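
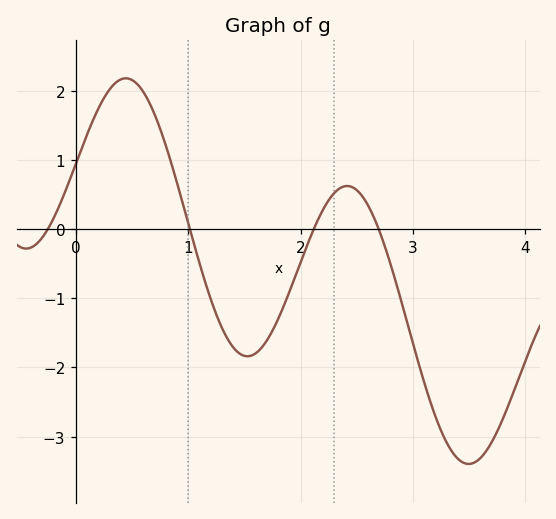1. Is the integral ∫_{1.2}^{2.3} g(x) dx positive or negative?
negative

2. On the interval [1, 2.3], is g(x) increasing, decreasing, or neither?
neither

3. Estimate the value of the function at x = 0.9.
0.665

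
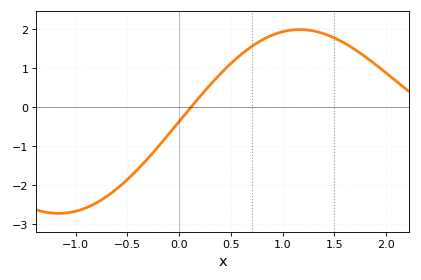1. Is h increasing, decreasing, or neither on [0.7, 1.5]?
neither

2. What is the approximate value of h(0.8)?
1.7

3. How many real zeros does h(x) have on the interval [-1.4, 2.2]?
1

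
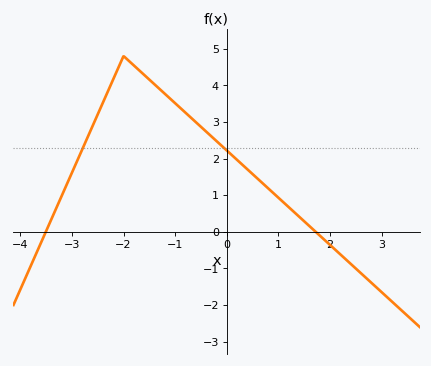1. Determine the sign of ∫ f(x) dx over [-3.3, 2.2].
positive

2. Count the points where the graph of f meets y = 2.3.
2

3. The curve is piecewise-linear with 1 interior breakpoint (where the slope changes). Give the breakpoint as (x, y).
(-2, 4.8)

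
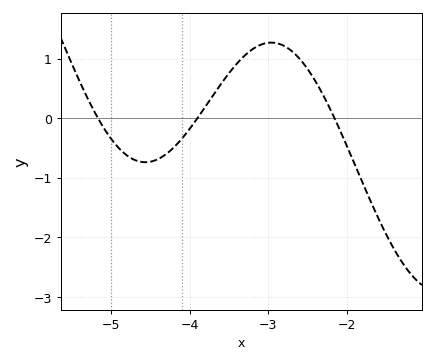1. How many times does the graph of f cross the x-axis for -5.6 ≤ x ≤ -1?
3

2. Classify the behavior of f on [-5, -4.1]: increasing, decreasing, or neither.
neither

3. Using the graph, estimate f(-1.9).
-0.8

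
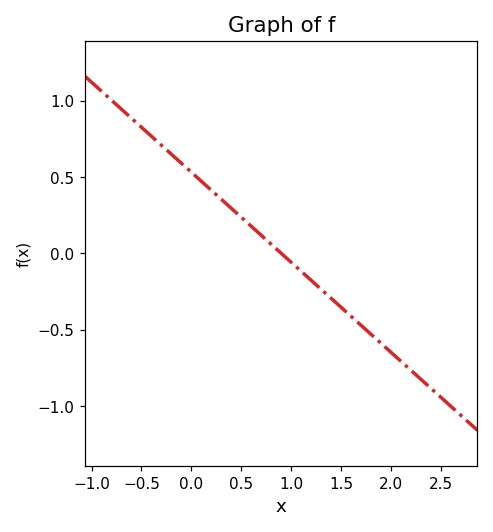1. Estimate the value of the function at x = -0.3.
0.7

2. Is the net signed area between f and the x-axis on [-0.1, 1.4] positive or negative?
positive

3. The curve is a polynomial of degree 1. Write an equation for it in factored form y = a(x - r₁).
y = -0.59(x - 0.9)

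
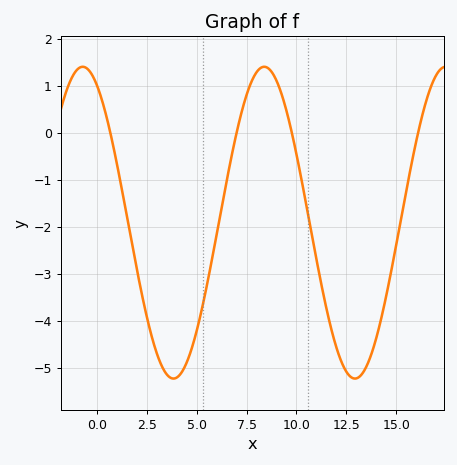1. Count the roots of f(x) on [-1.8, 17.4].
4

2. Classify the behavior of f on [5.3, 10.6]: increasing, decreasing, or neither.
neither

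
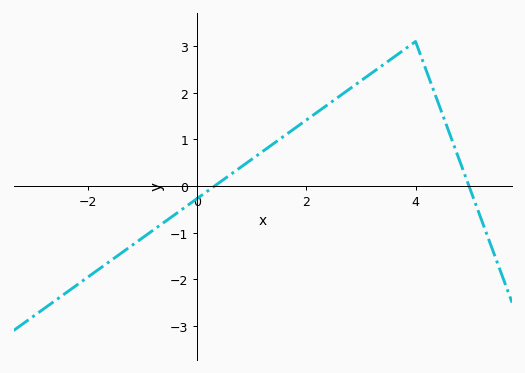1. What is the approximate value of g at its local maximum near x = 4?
3.1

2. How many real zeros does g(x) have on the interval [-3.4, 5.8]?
2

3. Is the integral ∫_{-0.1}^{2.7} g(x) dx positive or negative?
positive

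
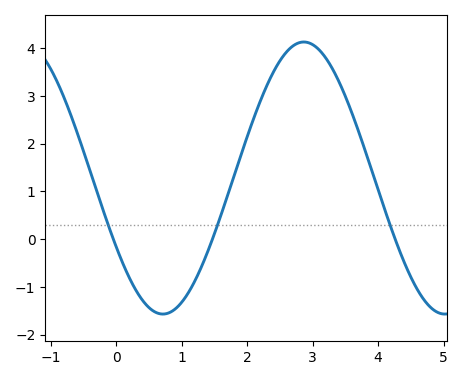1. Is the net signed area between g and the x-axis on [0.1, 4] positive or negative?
positive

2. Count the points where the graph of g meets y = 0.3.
3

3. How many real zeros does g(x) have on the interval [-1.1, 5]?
3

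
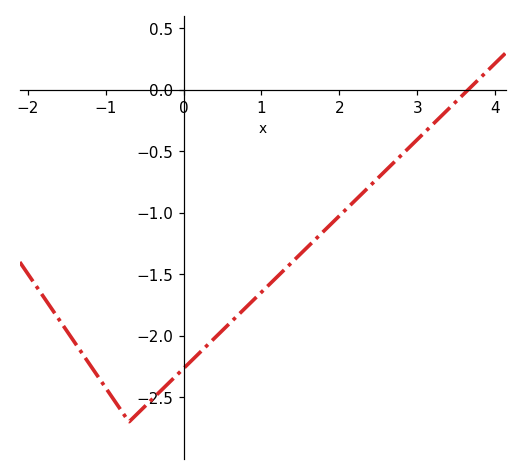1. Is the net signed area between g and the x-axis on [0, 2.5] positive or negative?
negative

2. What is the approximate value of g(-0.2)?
-2.4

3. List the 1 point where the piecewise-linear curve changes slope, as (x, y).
(-0.7, -2.7)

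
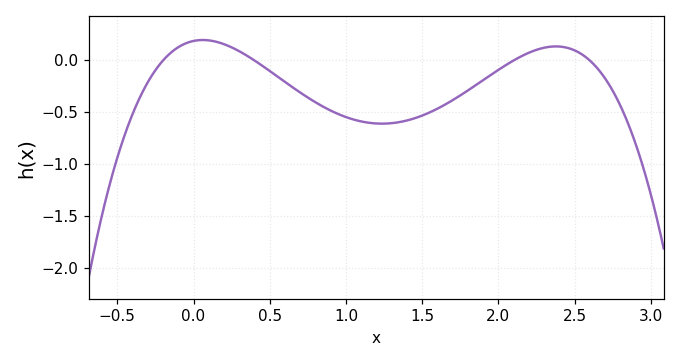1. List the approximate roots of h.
-0.2, 0.4, 2.1, 2.6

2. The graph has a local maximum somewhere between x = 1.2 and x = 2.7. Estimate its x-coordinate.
2.38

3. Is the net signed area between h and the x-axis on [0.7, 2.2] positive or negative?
negative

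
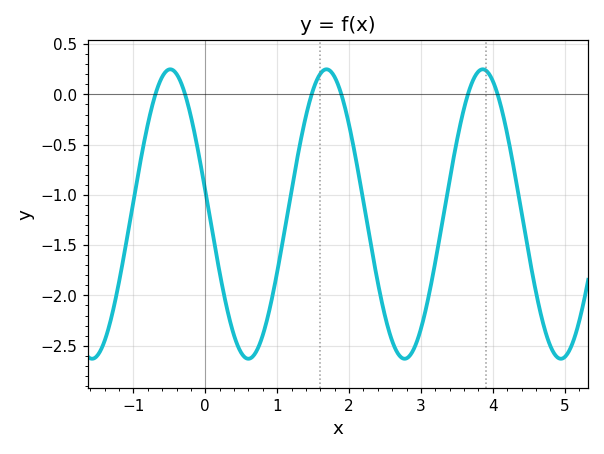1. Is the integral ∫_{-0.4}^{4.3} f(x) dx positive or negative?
negative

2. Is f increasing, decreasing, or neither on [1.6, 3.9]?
neither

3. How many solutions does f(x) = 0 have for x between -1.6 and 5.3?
6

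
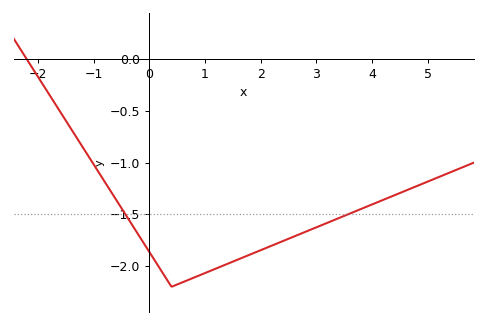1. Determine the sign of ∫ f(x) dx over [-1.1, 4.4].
negative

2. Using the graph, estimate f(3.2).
-1.58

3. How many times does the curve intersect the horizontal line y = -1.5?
2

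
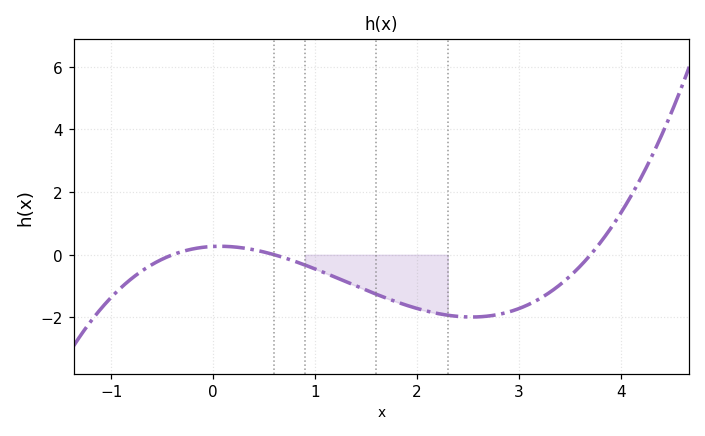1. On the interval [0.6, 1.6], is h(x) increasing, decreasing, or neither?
decreasing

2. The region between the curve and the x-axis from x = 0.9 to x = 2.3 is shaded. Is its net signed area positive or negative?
negative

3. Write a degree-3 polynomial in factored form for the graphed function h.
y = 0.3(x + 0.4)(x - 0.6)(x - 3.7)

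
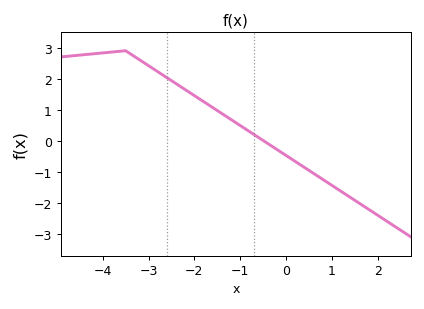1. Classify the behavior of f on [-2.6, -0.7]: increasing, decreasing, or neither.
decreasing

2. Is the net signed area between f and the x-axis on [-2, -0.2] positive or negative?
positive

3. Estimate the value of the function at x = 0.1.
-0.566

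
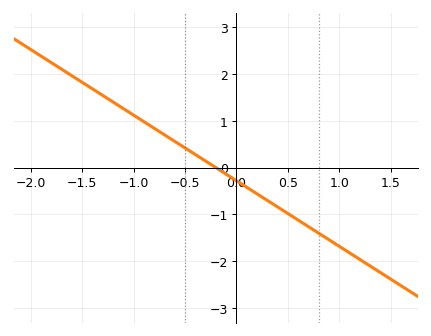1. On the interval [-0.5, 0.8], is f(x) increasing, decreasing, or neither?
decreasing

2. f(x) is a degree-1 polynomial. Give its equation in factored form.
y = -1.4(x + 0.2)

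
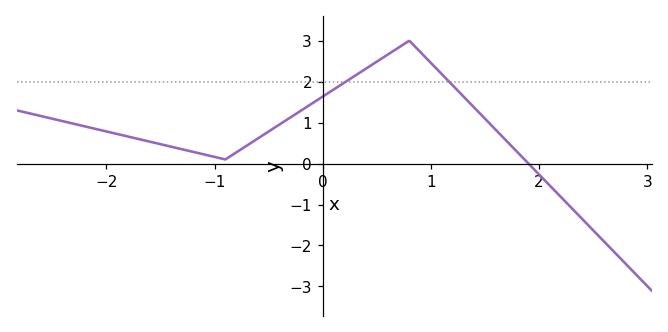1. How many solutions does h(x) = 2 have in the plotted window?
2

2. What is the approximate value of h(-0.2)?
1.29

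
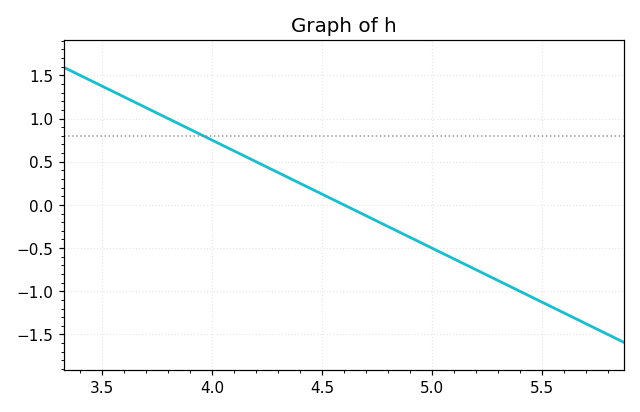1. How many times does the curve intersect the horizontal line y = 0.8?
1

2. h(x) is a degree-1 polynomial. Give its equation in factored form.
y = -1.25(x - 4.6)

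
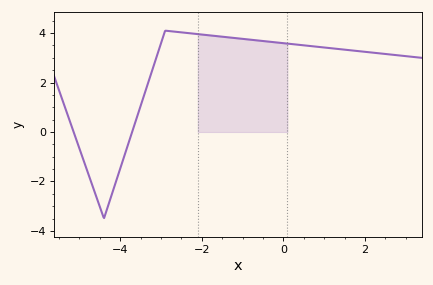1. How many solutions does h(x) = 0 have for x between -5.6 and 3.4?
2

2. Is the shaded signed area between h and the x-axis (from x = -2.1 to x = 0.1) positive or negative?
positive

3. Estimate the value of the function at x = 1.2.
3.4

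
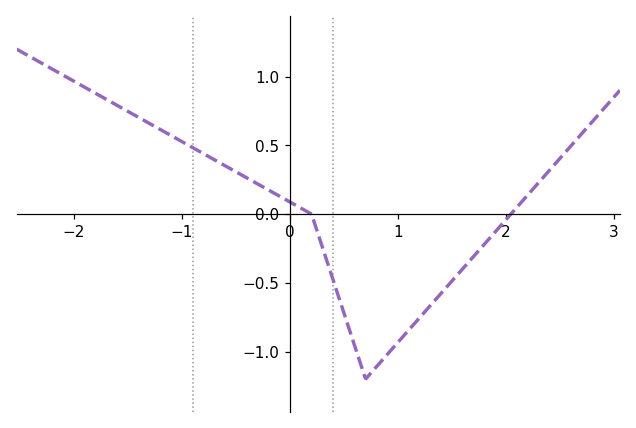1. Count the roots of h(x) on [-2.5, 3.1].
2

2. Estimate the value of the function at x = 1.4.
-0.576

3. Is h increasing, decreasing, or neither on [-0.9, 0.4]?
decreasing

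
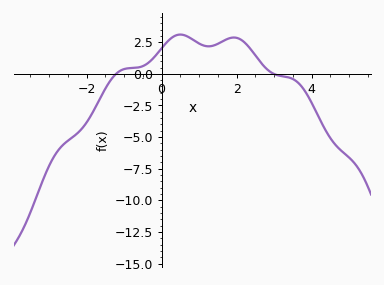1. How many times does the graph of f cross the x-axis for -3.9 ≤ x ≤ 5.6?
2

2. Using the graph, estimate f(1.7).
2.68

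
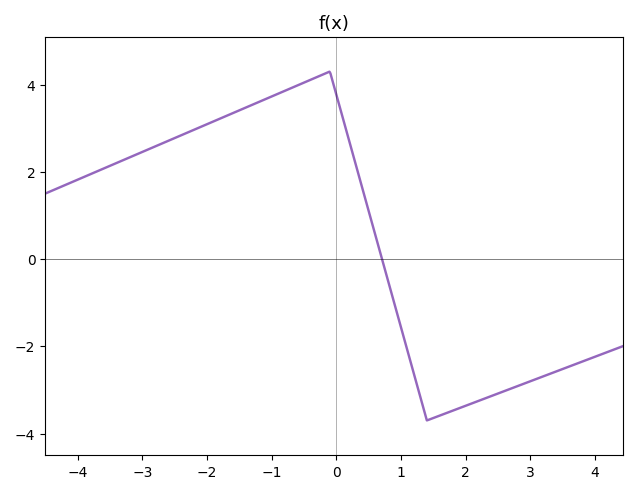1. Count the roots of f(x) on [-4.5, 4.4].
1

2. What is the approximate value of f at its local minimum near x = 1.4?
-3.7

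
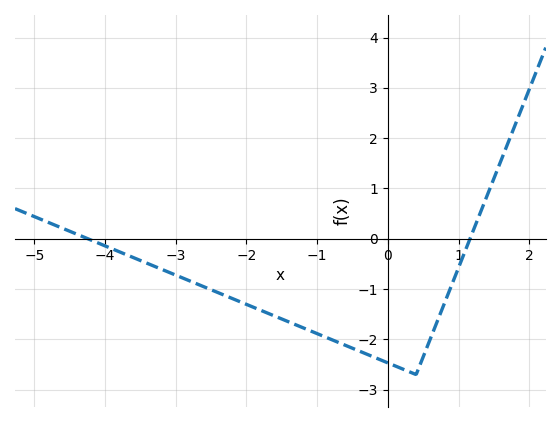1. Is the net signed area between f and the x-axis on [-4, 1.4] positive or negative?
negative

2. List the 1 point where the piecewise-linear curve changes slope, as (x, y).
(0.4, -2.7)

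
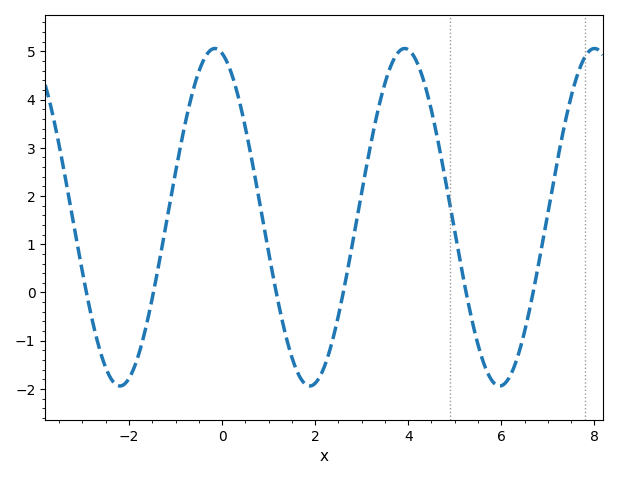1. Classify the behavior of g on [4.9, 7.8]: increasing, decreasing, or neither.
neither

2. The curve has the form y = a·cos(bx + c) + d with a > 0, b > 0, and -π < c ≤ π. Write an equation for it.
y = 3.5cos(1.5x + 0.24) + 1.56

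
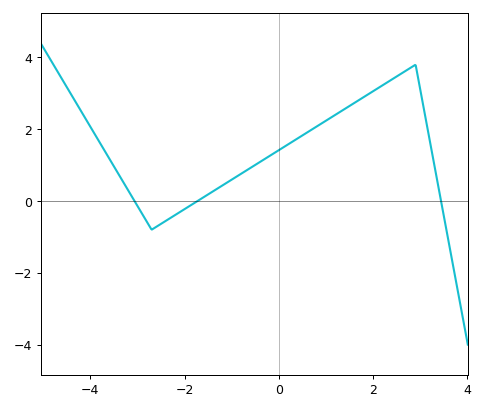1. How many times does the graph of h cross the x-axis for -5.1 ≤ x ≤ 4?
3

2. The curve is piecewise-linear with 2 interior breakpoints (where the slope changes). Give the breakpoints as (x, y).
(-2.7, -0.8); (2.9, 3.8)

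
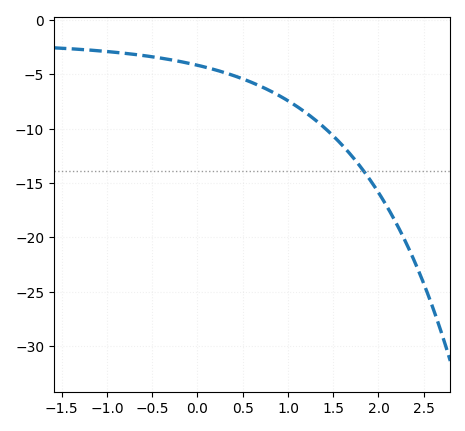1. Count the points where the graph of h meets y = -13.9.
1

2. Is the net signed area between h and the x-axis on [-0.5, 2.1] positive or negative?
negative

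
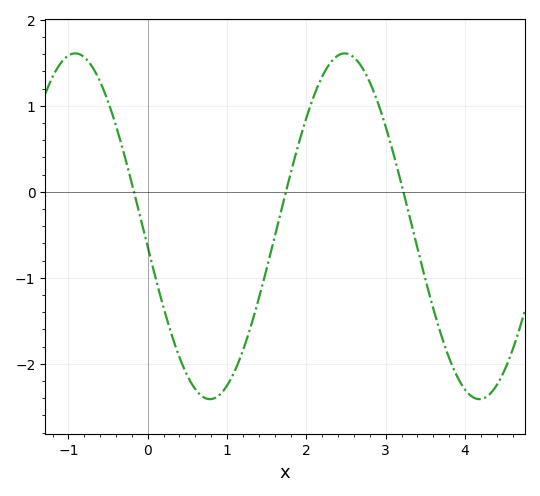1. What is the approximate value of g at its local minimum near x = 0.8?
-2.4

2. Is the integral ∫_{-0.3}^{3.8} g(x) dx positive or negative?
negative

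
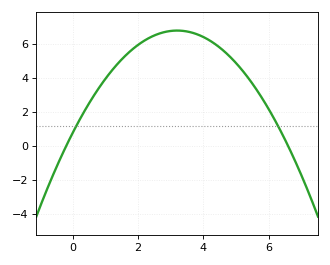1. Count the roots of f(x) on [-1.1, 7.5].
2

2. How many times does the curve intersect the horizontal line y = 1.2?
2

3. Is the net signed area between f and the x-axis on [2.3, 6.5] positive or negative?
positive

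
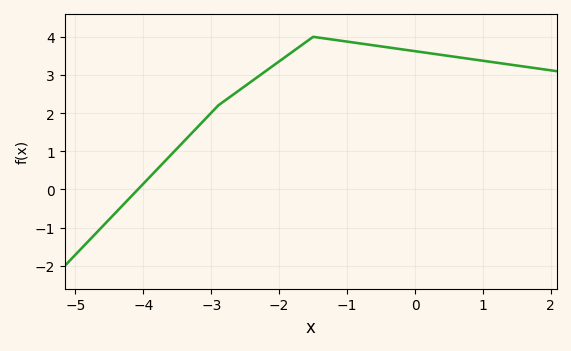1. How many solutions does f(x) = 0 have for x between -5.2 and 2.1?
1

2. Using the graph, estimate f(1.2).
3.32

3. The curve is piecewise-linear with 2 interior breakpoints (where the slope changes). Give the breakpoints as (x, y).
(-2.9, 2.2); (-1.5, 4)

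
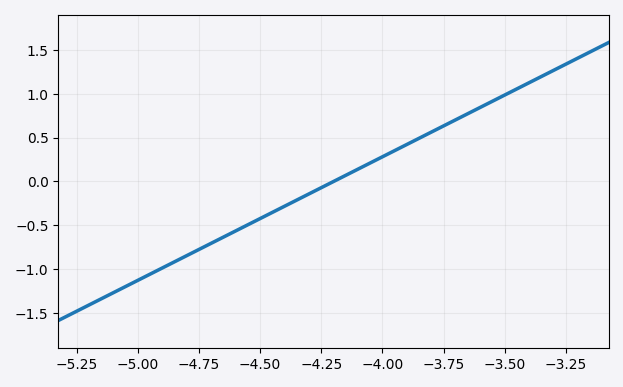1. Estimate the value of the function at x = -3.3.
1.27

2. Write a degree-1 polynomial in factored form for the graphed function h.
y = 1.41(x + 4.2)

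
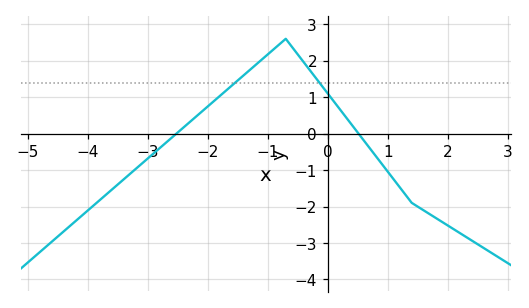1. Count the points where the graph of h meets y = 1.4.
2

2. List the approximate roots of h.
-2.52, 0.513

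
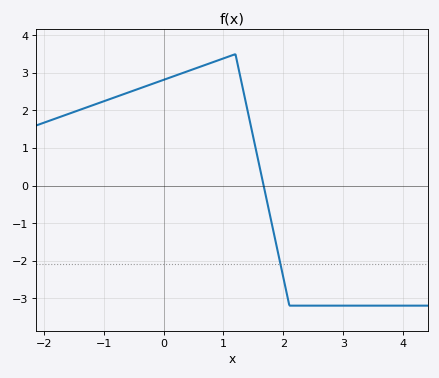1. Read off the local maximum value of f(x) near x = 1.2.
3.5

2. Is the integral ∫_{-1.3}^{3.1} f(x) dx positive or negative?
positive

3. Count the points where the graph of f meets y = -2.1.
1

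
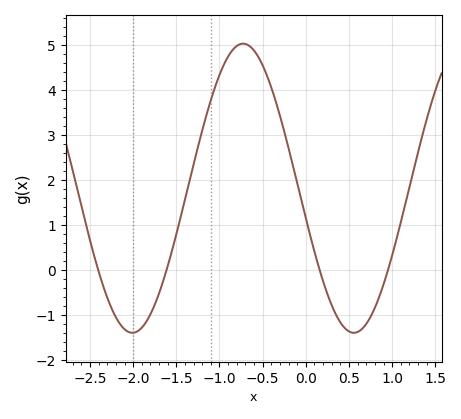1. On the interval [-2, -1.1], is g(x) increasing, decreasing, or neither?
increasing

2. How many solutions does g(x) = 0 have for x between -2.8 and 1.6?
4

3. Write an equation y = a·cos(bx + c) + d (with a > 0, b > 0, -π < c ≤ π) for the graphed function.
y = 3.22cos(2.5x + 1.8) + 1.82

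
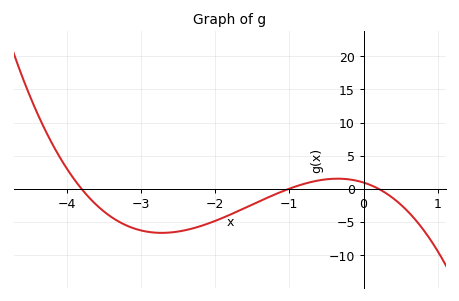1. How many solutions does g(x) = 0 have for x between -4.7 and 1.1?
3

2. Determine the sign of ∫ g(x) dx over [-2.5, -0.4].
negative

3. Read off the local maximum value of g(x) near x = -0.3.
1.52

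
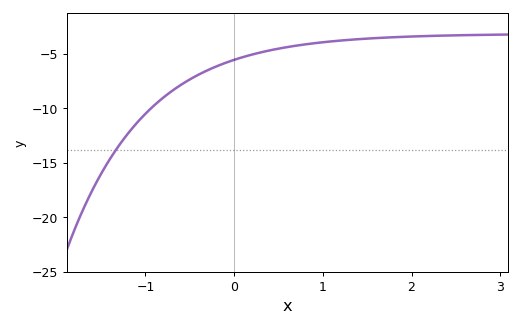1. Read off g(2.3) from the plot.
-3.33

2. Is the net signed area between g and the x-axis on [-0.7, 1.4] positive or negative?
negative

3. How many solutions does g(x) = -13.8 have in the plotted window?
1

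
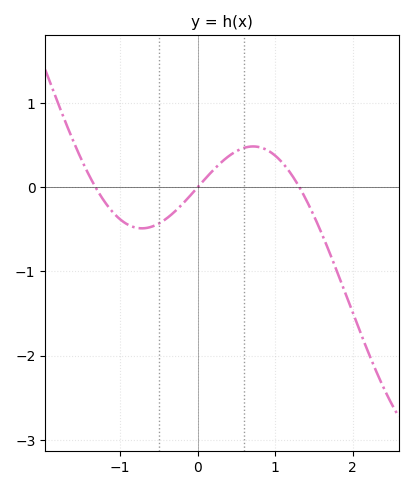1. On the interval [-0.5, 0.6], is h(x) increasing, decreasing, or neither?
increasing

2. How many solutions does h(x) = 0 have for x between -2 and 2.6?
3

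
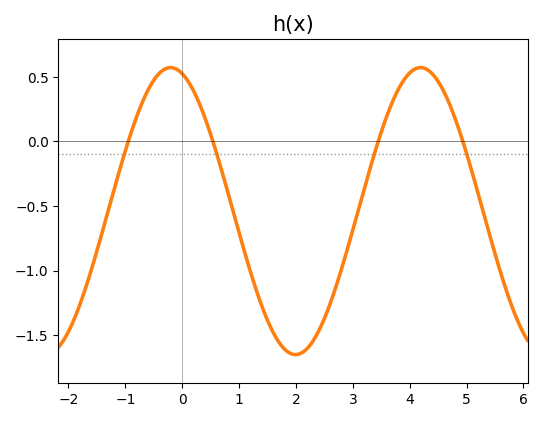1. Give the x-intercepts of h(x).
-0.947, 0.539, 3.45, 4.93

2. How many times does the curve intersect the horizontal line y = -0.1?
4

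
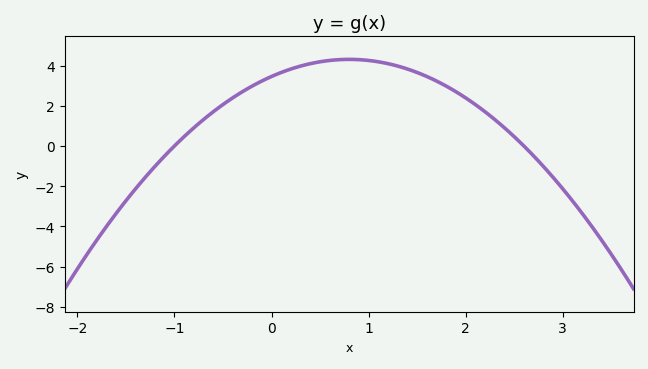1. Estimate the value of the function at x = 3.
-2.2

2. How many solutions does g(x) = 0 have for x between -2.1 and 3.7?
2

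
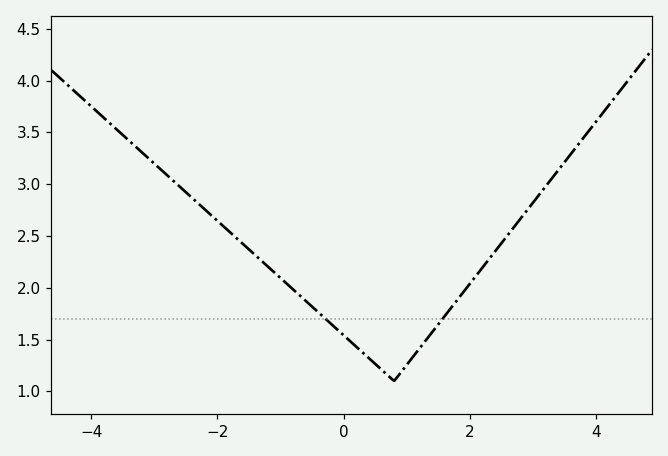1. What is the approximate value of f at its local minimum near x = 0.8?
1.1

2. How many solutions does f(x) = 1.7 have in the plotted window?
2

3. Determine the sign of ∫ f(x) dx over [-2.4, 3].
positive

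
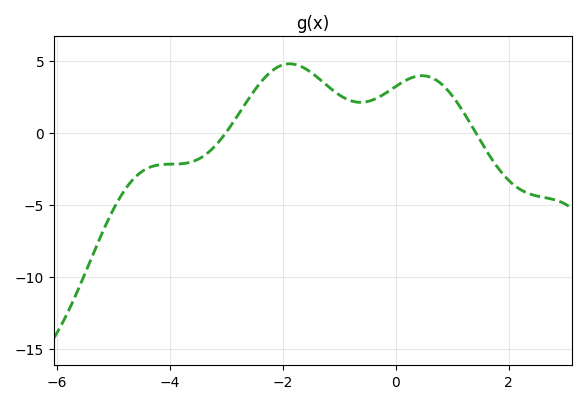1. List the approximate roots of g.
-3.01, 1.41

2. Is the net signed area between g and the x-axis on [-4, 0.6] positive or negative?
positive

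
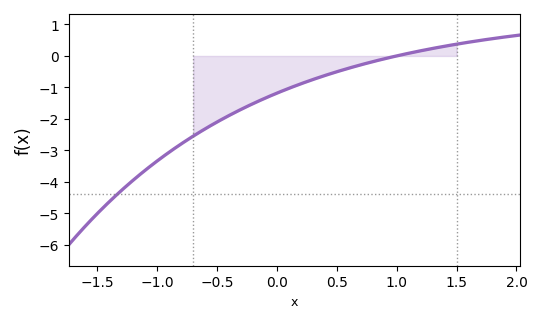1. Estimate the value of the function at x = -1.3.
-4.3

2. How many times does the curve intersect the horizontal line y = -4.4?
1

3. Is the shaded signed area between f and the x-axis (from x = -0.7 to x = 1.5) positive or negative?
negative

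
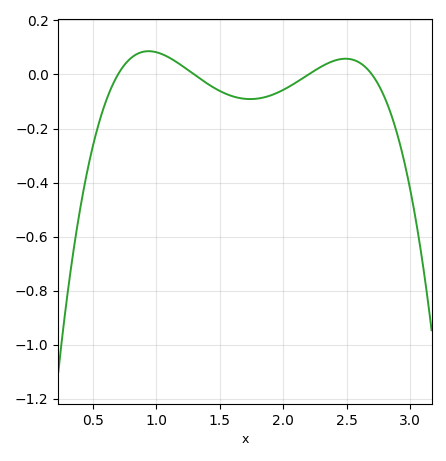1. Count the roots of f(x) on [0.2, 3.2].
4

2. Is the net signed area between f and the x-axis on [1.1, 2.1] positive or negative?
negative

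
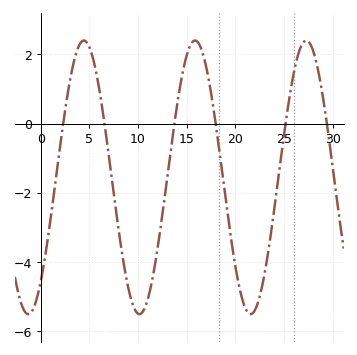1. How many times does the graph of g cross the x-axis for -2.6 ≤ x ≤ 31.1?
6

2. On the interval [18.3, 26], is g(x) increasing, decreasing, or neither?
neither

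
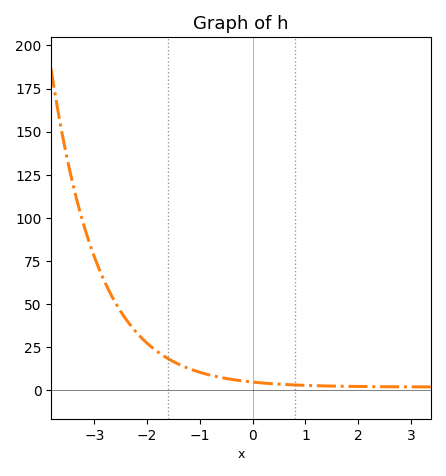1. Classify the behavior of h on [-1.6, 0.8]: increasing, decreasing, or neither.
decreasing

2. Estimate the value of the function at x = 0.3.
5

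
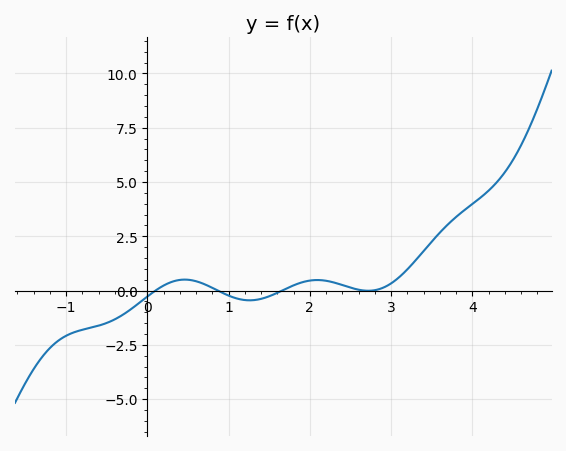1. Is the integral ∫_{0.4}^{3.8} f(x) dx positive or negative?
positive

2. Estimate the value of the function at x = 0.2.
0.2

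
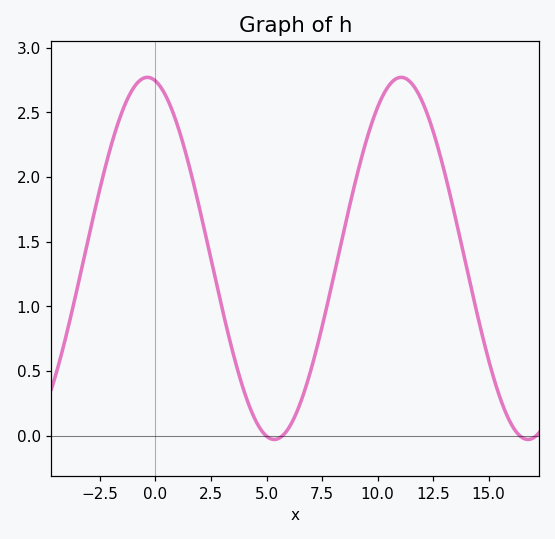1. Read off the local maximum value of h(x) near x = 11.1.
2.77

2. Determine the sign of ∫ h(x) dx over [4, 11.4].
positive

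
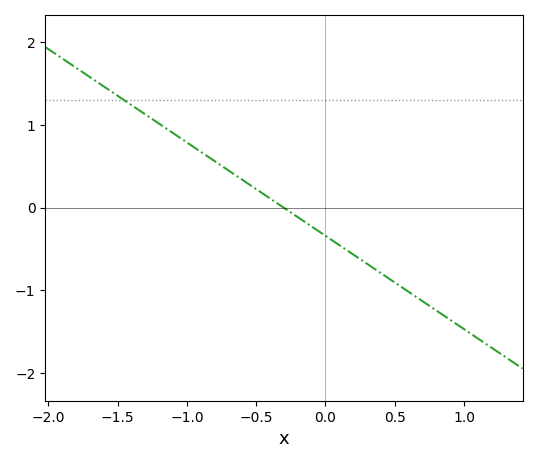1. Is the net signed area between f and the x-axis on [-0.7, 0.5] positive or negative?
negative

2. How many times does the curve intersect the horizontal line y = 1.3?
1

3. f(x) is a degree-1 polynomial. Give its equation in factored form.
y = -1.13(x + 0.3)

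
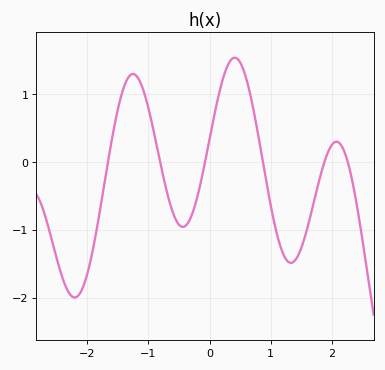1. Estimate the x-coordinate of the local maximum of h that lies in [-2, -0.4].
-1.25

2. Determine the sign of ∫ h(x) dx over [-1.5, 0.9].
positive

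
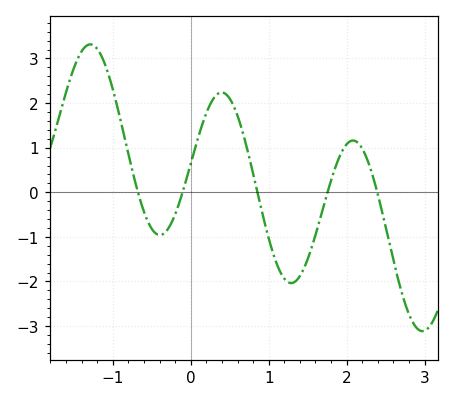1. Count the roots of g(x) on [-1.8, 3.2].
5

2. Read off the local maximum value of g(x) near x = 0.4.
2.24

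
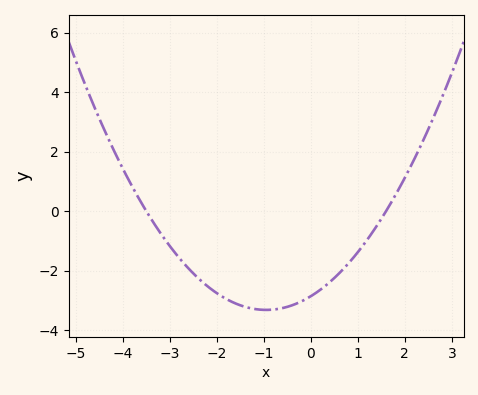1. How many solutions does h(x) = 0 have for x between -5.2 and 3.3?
2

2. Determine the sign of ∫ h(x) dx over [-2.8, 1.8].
negative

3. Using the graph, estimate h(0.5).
-2.2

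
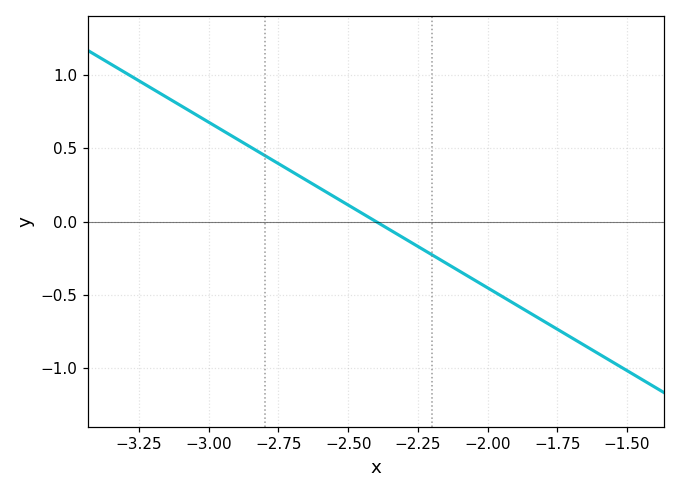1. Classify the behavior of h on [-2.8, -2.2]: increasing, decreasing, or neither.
decreasing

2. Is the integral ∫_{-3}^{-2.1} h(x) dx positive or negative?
positive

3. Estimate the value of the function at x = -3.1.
0.791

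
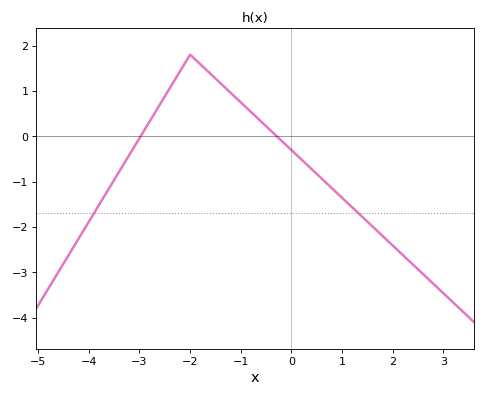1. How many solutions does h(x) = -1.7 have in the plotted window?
2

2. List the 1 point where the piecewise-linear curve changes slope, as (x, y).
(-2, 1.8)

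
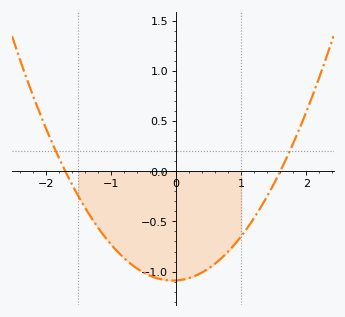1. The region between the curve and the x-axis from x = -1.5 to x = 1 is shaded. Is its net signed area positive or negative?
negative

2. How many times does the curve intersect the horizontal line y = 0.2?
2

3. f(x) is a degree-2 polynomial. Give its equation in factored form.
y = 0.4(x + 1.7)(x - 1.6)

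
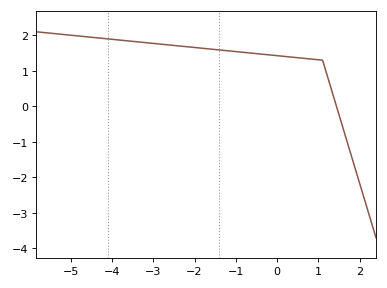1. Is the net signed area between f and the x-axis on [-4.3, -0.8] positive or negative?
positive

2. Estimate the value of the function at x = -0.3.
1.46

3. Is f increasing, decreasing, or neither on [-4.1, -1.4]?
decreasing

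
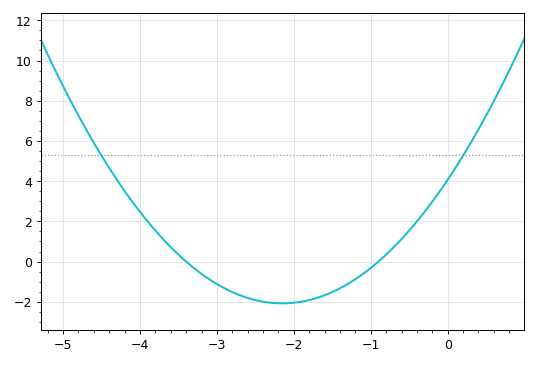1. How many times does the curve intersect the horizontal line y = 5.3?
2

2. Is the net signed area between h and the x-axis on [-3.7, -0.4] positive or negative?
negative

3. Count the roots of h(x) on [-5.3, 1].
2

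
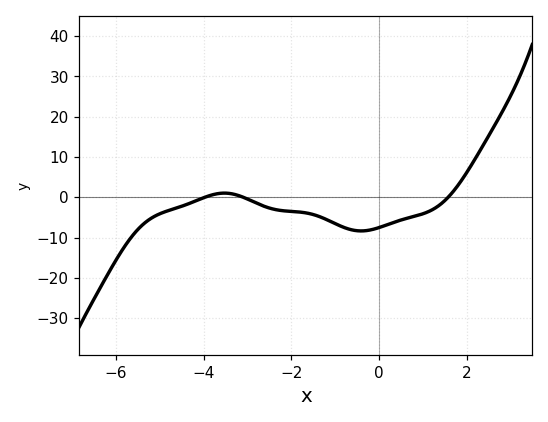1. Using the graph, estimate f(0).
-8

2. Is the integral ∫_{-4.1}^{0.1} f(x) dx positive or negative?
negative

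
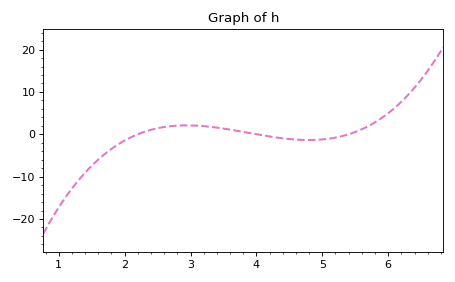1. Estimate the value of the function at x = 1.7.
-4.64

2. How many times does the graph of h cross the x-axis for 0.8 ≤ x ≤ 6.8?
3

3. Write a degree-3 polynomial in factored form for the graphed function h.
y = 1.09(x - 2.2)(x - 4)(x - 5.4)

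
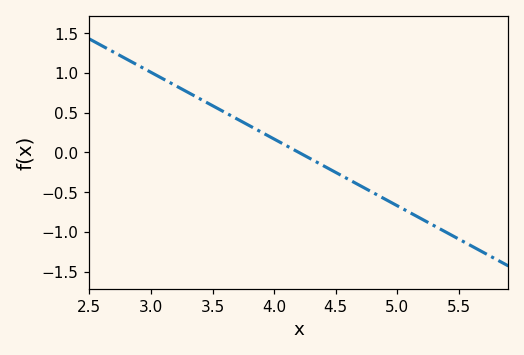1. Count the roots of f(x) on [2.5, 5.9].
1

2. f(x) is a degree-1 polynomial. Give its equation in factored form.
y = -0.84(x - 4.2)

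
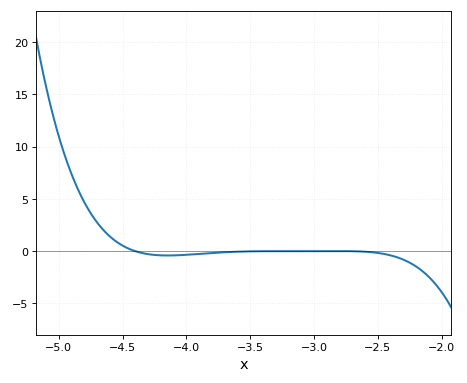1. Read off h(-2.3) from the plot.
-0.803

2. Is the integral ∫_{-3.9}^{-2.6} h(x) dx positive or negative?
negative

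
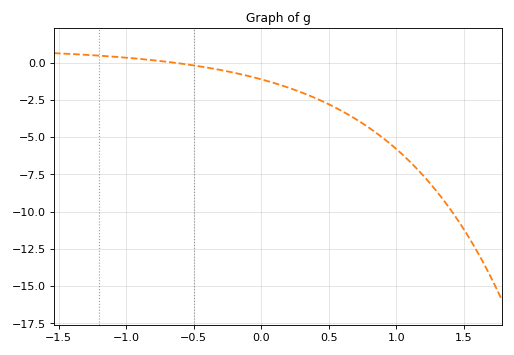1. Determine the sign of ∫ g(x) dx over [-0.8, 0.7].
negative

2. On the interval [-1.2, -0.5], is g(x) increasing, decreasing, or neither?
decreasing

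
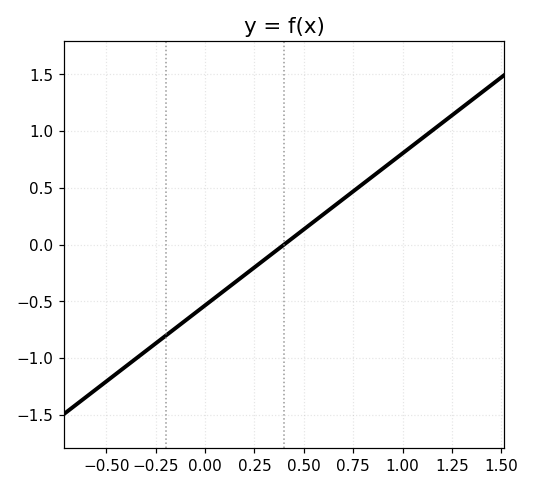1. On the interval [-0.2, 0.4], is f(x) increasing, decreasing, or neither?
increasing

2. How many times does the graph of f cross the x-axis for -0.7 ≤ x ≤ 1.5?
1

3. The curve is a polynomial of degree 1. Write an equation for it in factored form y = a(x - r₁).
y = 1.34(x - 0.4)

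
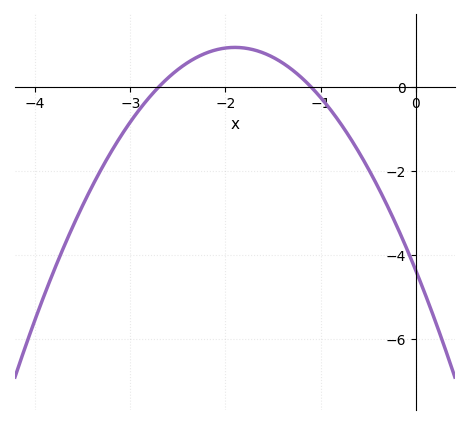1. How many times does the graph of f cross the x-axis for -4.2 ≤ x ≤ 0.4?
2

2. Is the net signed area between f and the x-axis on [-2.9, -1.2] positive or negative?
positive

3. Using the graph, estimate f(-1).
-0.25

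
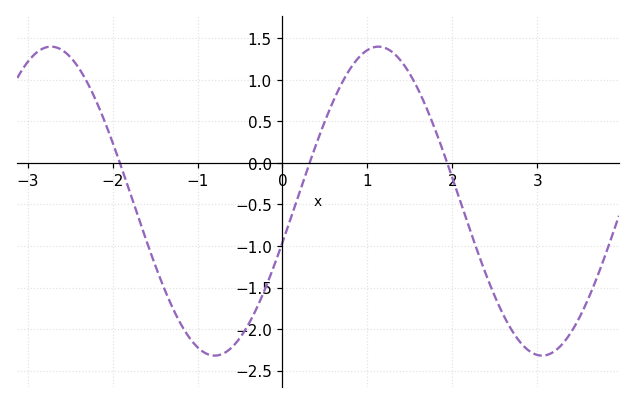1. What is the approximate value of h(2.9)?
-2.26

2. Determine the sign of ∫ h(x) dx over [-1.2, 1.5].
negative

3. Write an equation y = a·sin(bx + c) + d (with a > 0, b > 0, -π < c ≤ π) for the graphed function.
y = 1.86sin(1.63x - 0.27) - 0.46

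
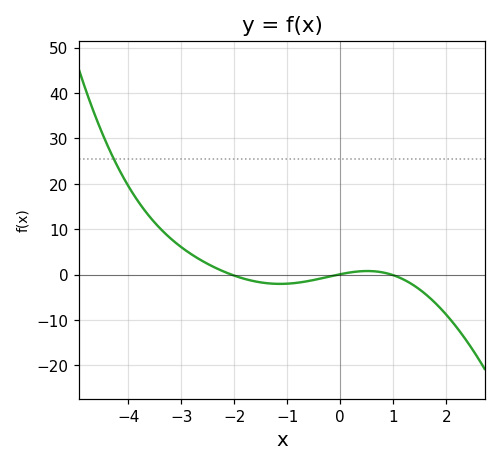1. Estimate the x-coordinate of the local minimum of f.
-1.2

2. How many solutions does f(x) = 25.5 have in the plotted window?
1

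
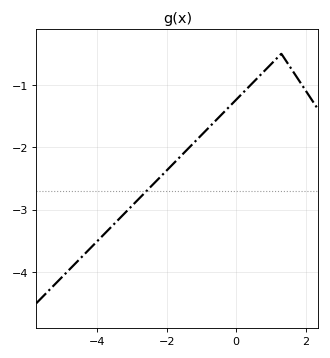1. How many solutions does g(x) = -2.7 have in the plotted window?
1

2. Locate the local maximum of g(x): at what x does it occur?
1.2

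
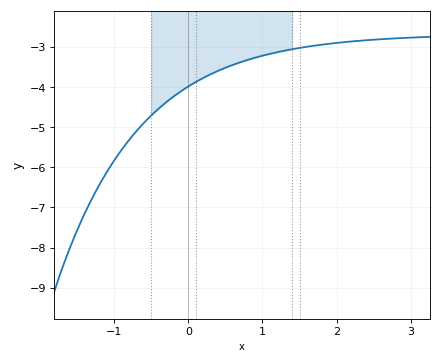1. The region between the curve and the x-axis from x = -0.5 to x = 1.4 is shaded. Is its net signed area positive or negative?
negative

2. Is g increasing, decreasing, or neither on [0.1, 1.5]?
increasing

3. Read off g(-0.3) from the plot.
-4.39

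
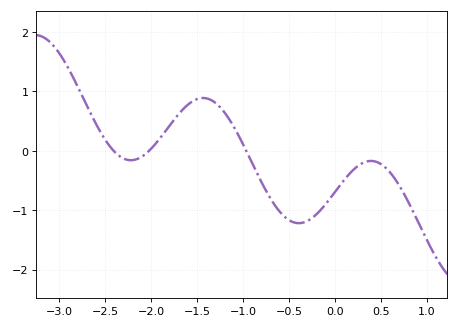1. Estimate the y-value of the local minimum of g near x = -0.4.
-1.2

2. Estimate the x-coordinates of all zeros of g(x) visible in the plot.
-2.4, -2, -1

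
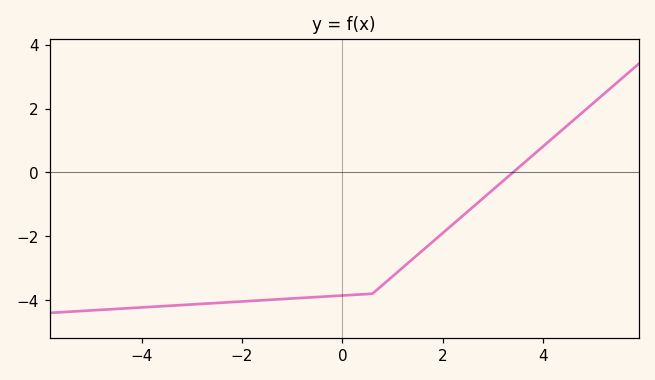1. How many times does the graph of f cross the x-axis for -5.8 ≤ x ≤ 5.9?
1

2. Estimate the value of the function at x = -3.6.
-4.2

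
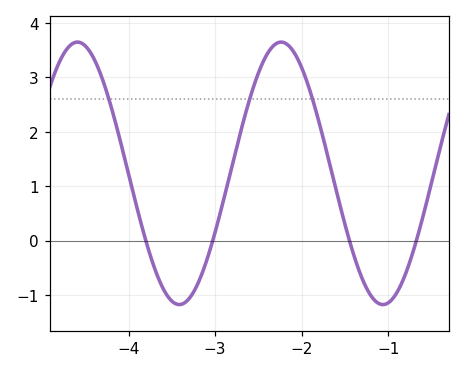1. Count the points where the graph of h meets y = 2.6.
3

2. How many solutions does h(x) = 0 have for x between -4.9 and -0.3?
4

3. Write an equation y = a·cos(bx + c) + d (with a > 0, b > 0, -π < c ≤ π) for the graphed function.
y = 2.41cos(2.7x - 0.31) + 1.24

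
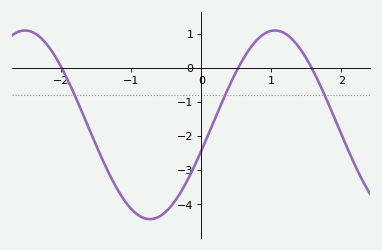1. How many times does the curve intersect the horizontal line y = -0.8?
3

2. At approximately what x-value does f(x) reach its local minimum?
-0.7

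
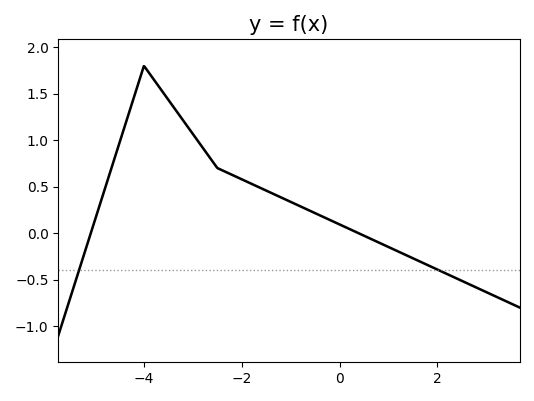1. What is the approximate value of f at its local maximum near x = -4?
1.8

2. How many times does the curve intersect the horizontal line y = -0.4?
2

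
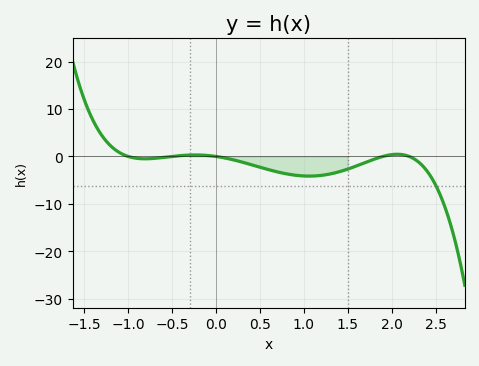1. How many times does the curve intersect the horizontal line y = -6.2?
1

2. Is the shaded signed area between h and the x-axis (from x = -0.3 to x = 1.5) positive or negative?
negative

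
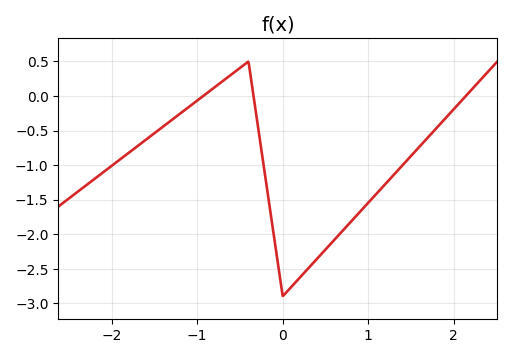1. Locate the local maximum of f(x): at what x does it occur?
-0.4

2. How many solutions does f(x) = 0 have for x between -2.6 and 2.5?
3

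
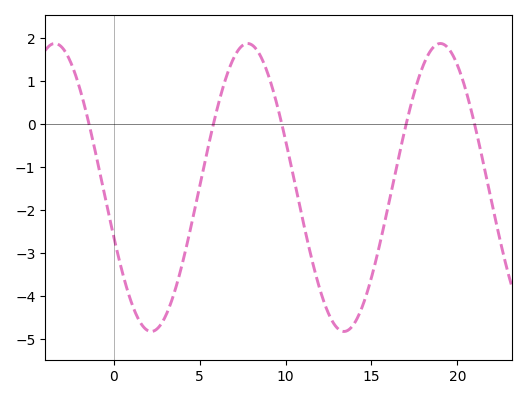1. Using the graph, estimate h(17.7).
1.01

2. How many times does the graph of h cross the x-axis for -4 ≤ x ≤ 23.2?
5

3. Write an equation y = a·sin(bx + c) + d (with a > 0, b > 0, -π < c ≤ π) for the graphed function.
y = 3.35sin(0.56x - 2.79) - 1.48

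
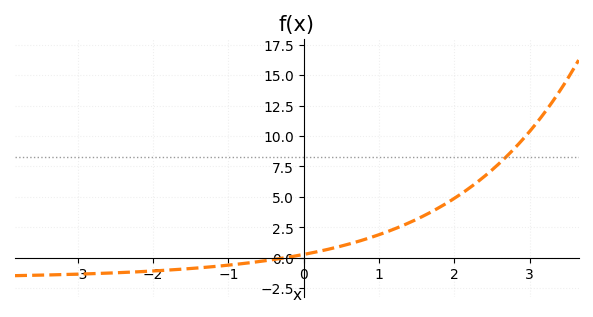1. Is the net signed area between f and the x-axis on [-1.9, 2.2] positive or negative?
positive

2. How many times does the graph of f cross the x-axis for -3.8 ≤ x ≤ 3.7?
1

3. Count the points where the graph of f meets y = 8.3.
1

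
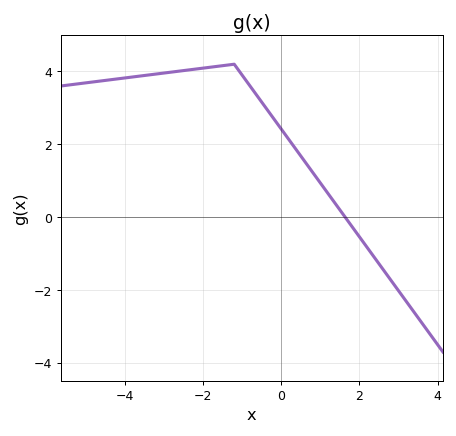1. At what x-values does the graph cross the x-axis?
1.64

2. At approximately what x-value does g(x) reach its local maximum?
-1.2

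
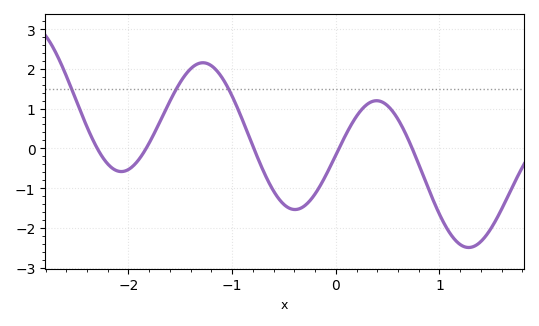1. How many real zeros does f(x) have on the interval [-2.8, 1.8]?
5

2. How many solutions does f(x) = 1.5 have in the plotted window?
3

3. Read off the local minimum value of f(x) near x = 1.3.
-2.5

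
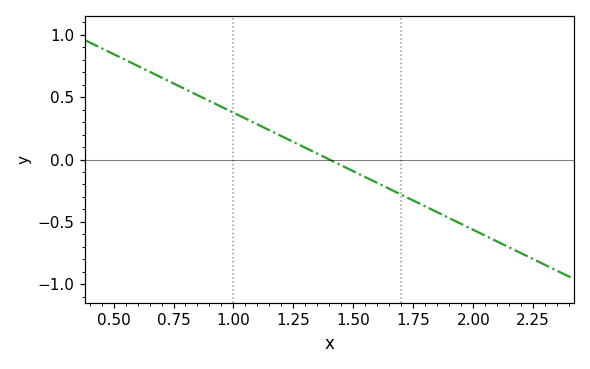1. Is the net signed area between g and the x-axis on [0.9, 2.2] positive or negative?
negative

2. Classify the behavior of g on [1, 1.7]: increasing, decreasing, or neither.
decreasing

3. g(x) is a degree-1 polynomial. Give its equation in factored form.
y = -0.94(x - 1.4)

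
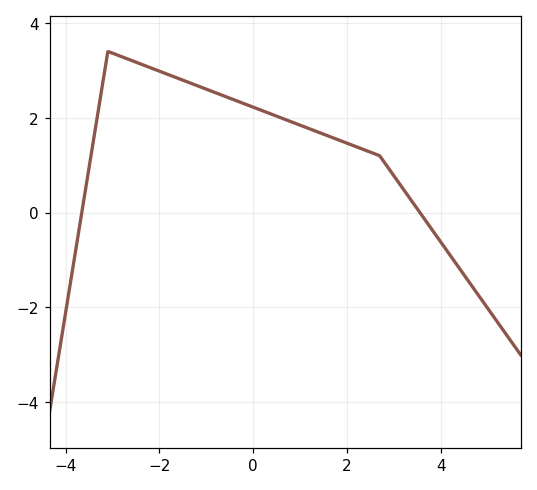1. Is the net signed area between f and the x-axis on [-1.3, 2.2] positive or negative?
positive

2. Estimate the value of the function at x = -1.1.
2.6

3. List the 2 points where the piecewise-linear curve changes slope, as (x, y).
(-3.1, 3.4); (2.7, 1.2)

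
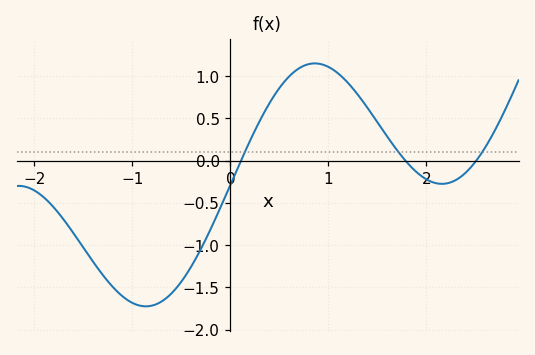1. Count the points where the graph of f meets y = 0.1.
3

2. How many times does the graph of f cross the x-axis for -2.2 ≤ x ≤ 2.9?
3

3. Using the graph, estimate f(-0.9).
-1.72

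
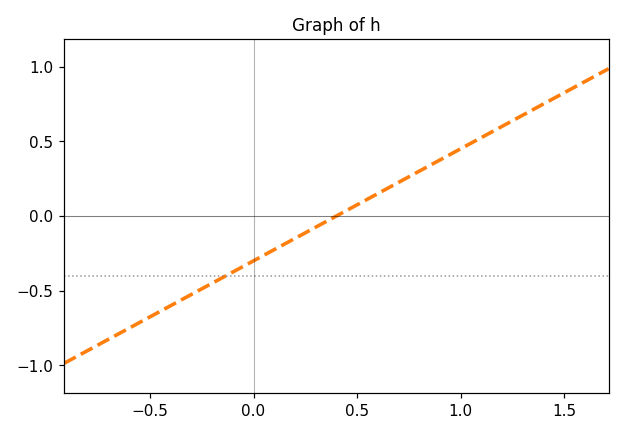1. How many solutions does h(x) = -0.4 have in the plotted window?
1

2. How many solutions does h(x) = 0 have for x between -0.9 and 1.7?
1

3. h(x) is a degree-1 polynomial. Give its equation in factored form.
y = 0.75(x - 0.4)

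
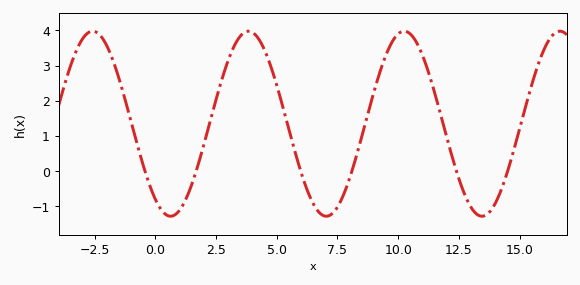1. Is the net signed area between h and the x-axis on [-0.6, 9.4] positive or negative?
positive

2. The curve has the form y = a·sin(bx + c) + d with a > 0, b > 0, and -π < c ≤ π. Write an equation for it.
y = 2.64sin(0.98x - 2.2) + 1.34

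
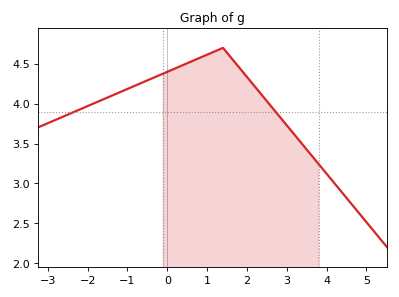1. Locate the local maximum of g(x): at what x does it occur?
1.4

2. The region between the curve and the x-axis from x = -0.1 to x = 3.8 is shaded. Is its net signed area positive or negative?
positive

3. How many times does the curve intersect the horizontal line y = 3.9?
2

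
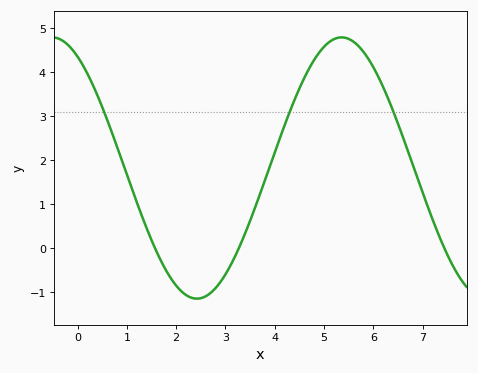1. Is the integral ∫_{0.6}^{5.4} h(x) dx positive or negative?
positive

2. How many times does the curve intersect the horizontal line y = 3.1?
3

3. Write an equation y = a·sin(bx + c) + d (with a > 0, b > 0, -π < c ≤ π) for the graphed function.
y = 2.97sin(1.07x + 2.12) + 1.82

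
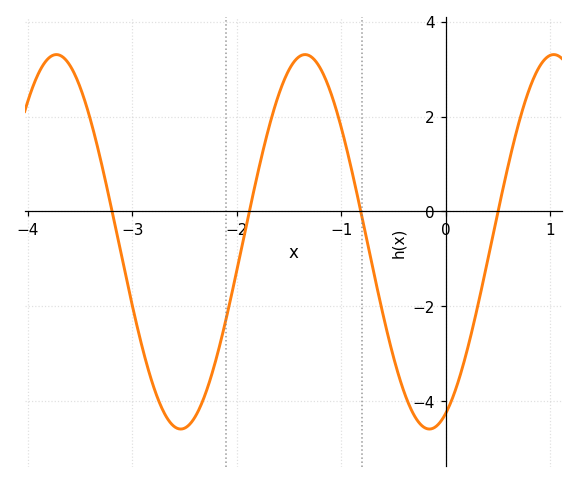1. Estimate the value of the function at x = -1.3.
3.28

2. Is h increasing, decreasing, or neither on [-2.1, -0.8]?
neither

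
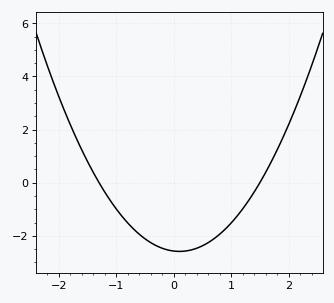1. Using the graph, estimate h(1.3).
-0.686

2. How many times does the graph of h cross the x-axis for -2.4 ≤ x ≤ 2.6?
2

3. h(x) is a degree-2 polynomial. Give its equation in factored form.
y = 1.32(x + 1.3)(x - 1.5)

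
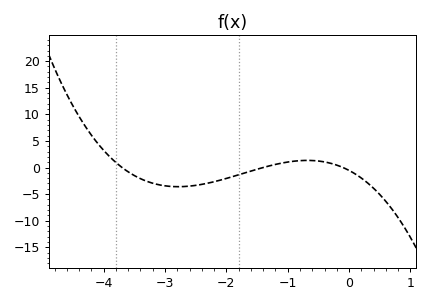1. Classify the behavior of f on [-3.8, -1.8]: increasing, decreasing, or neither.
neither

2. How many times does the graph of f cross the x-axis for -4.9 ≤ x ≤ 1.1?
3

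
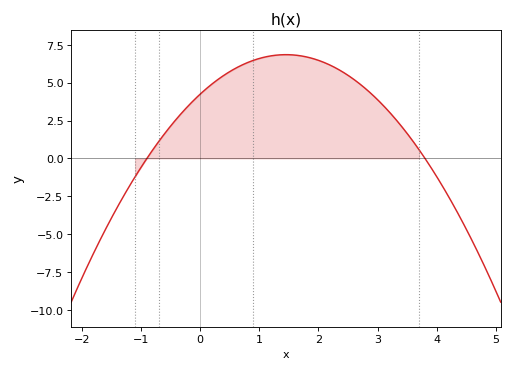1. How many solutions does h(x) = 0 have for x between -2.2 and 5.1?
2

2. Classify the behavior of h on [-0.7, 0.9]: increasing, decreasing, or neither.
increasing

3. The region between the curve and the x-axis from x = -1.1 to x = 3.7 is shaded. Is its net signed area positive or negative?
positive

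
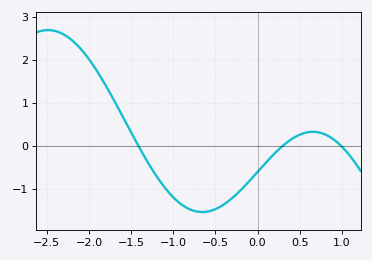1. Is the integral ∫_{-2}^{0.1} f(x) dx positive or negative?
negative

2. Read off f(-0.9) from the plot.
-1.36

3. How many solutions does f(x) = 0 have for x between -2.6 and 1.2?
3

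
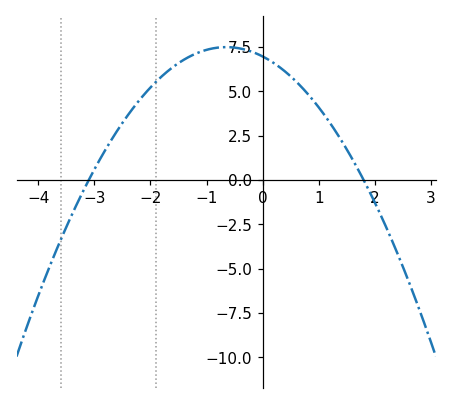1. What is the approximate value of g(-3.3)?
-1.2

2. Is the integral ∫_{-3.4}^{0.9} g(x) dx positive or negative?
positive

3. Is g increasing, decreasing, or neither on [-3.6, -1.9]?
increasing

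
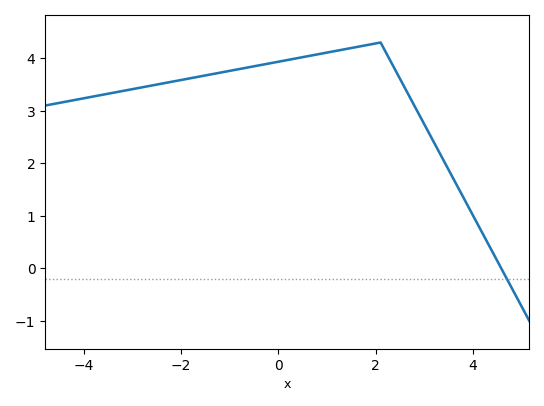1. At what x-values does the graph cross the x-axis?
4.58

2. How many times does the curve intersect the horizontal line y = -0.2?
1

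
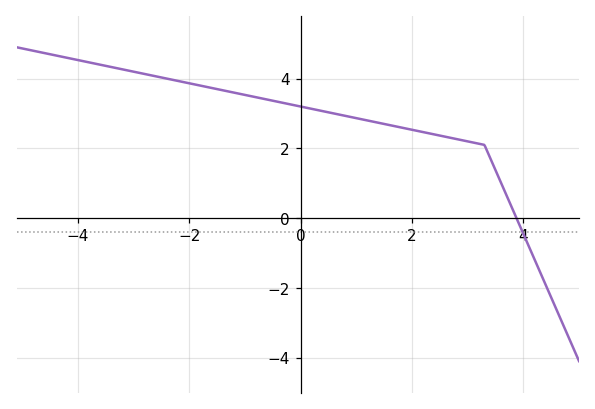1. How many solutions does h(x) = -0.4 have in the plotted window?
1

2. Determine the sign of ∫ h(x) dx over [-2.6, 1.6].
positive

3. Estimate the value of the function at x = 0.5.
3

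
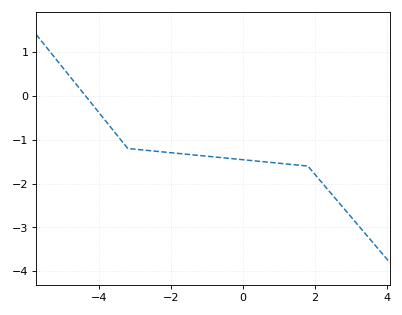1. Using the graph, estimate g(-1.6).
-1.33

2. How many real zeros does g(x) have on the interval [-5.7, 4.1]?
1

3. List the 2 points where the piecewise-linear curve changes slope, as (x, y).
(-3.2, -1.2); (1.8, -1.6)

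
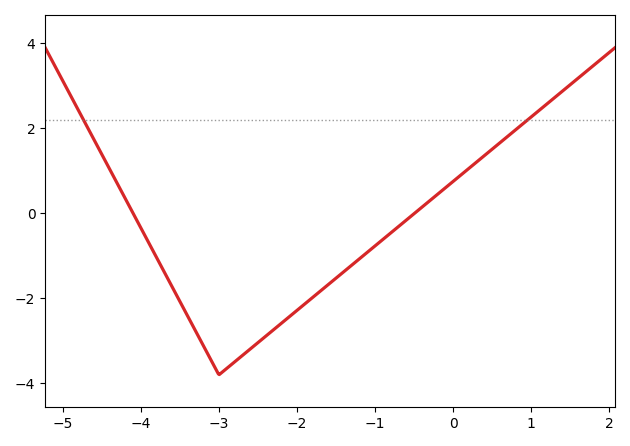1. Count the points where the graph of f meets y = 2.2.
2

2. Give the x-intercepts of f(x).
-4.1, -0.5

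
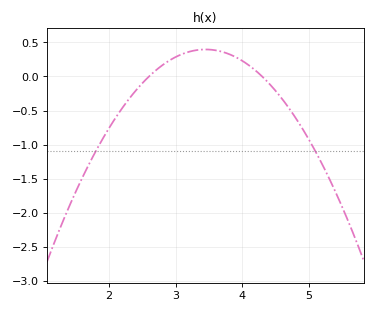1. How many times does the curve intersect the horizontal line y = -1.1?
2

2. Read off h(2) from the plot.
-0.759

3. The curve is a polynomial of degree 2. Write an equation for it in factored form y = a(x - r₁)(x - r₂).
y = -0.55(x - 2.6)(x - 4.3)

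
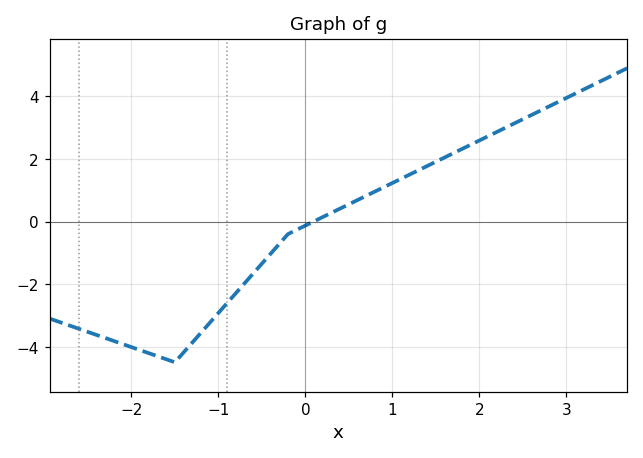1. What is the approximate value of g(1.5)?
1.91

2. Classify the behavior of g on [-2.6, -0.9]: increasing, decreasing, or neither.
neither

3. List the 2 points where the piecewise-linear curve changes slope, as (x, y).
(-1.5, -4.5); (-0.2, -0.4)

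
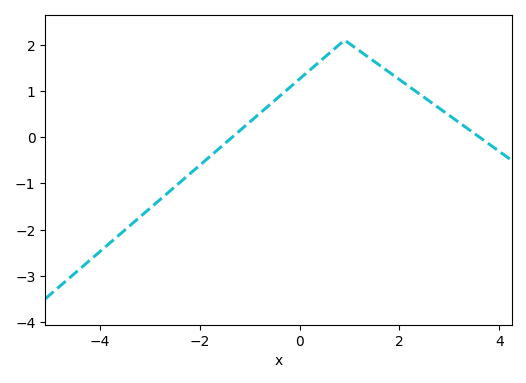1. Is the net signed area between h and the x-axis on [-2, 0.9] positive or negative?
positive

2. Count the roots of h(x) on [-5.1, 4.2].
2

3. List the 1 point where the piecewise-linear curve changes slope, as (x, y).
(0.9, 2.1)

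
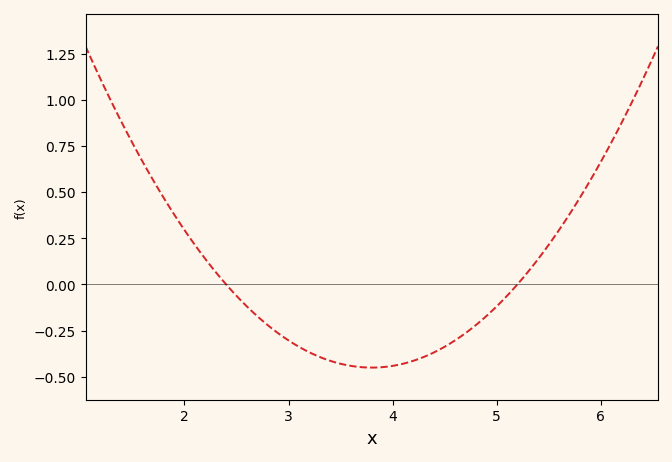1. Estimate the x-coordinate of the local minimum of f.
3.8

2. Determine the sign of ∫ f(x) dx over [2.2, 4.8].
negative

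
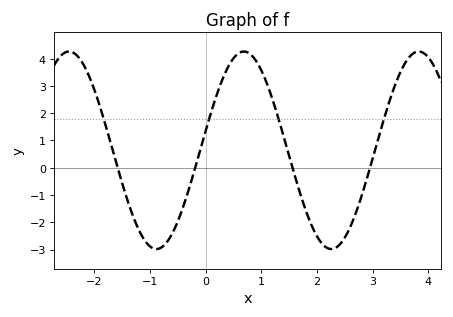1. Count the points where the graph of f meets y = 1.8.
4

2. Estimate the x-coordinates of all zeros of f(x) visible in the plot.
-1.6, -0.2, 1.6, 3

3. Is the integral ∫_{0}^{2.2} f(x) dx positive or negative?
positive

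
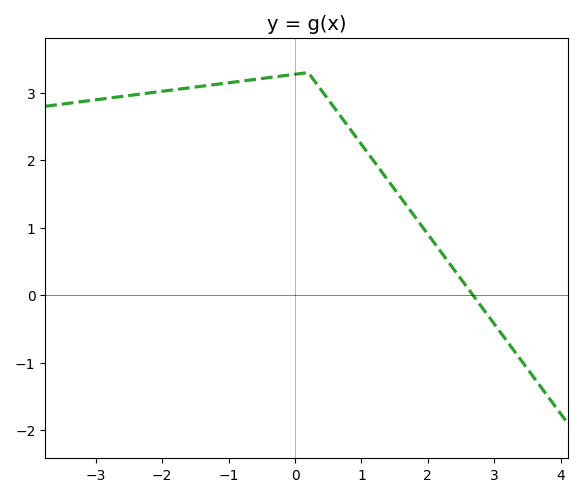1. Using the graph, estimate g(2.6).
0.1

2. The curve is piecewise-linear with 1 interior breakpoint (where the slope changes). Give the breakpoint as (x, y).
(0.2, 3.3)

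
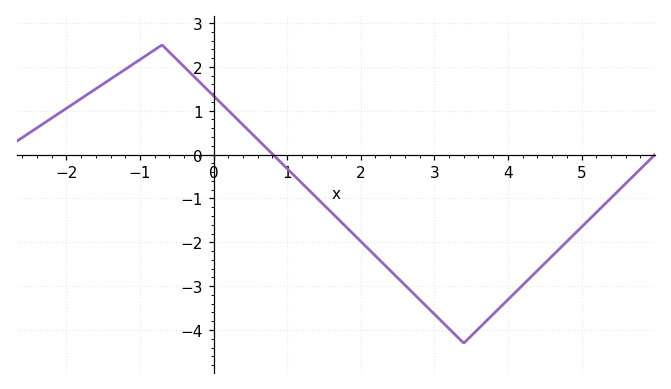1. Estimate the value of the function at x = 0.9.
-0.154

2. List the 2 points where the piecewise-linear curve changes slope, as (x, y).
(-0.7, 2.5); (3.4, -4.3)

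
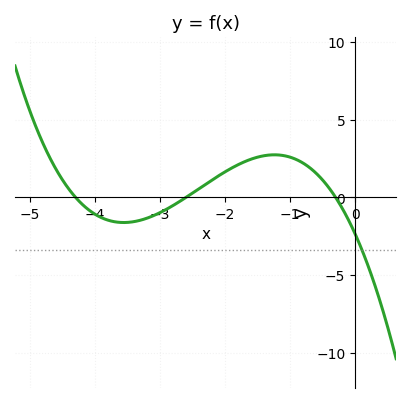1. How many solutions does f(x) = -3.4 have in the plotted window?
1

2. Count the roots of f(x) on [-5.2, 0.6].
3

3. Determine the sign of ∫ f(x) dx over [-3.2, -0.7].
positive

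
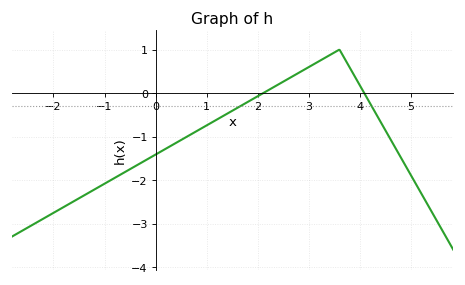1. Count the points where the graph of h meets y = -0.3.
2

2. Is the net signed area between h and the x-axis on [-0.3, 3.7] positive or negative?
negative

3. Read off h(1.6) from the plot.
-0.3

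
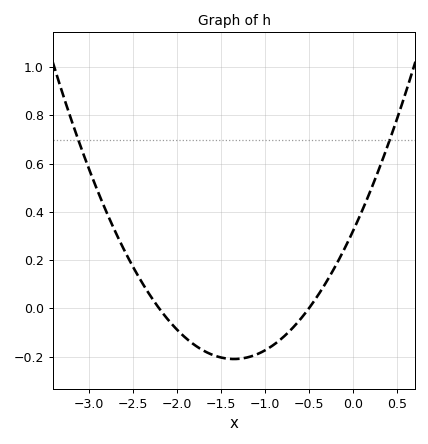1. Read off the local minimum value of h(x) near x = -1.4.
-0.2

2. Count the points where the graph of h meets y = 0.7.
2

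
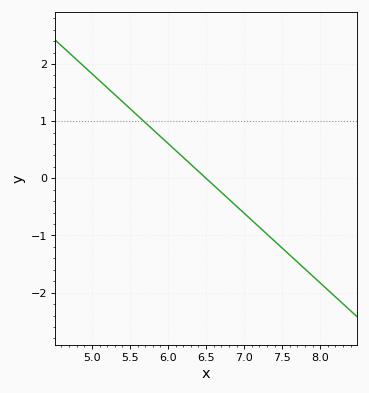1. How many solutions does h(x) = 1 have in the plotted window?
1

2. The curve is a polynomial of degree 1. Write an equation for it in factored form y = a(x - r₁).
y = -1.22(x - 6.5)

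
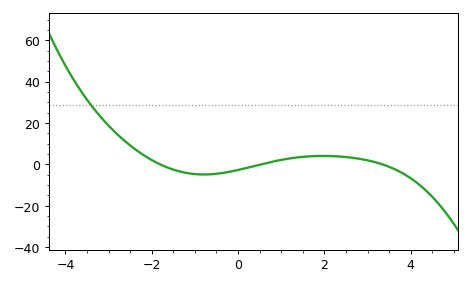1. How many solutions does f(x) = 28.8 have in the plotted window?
1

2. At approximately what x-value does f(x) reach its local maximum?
1.97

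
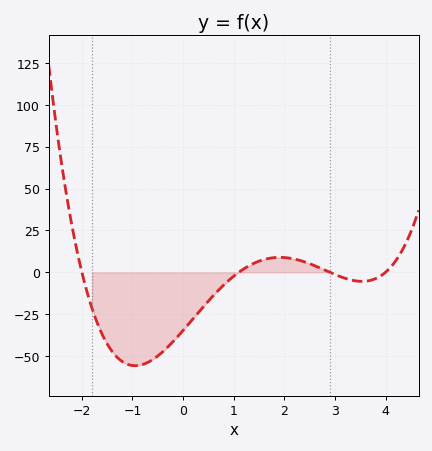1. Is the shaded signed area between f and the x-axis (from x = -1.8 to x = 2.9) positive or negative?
negative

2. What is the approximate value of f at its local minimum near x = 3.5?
-5.41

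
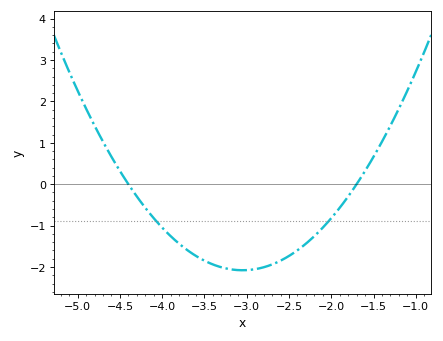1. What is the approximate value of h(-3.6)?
-1.73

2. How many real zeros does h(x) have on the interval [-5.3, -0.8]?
2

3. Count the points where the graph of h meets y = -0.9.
2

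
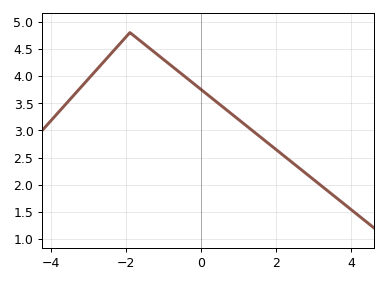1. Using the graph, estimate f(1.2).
3.09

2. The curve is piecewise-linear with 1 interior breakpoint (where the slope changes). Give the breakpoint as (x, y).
(-1.9, 4.8)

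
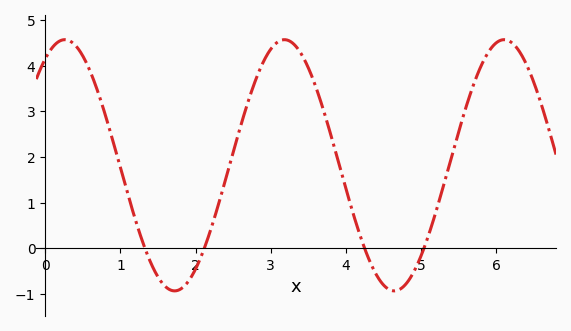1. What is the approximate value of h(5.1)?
0.289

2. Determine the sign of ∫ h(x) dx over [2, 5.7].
positive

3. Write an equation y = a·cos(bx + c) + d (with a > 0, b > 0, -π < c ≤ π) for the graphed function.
y = 2.75cos(2.15x - 0.56) + 1.82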